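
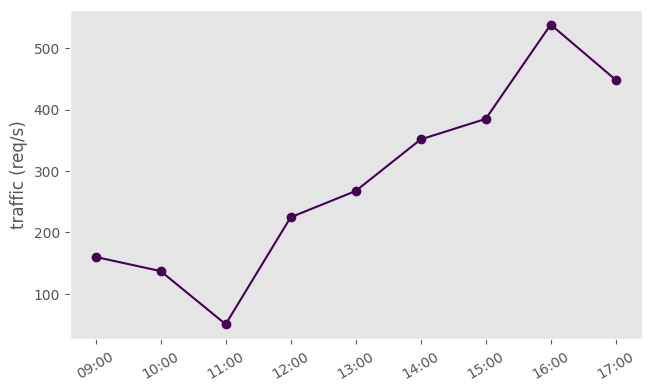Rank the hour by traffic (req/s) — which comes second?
Top 3: 16:00 ≈ 550, 17:00 ≈ 450, 15:00 ≈ 400.

17:00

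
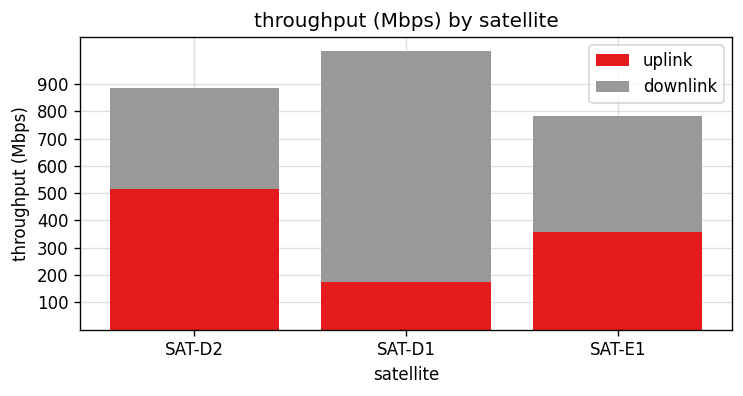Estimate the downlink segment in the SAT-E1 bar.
≈ 400

downlink top ≈ 800, bottom ≈ 400; segment ≈ 400.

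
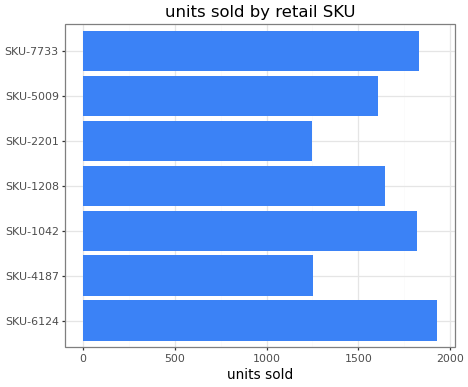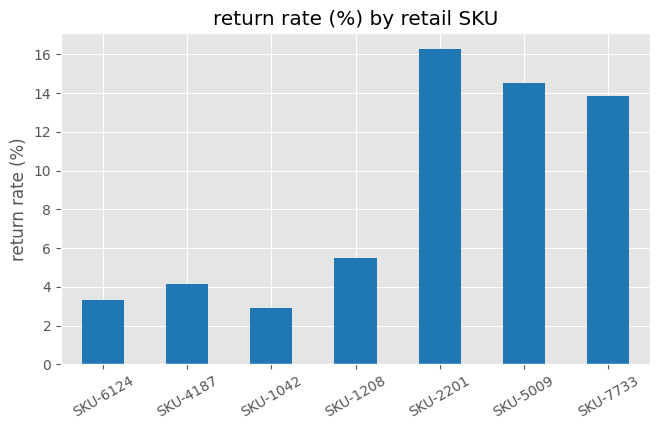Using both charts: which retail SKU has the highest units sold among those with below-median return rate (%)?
SKU-6124

Chart 2 median return rate (%) ≈ 6; below-median retail SKUs: SKU-6124, SKU-4187, SKU-1042. Among those, SKU-6124 has the highest units sold (≈ 2000).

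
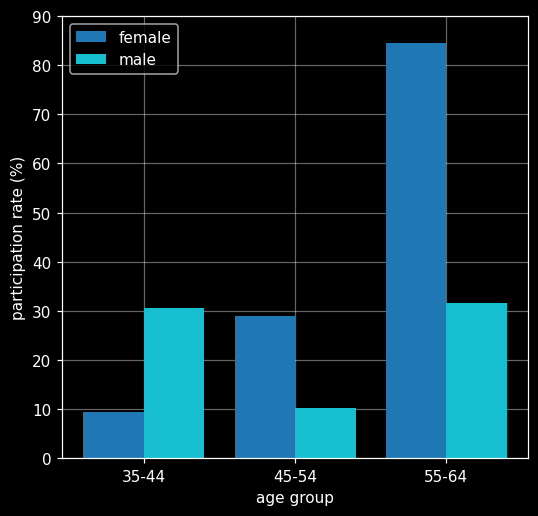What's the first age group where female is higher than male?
35-44: female ≈ 10 vs male ≈ 30 (not yet); 45-54: female ≈ 30 vs male ≈ 10 (first crossover).

45-54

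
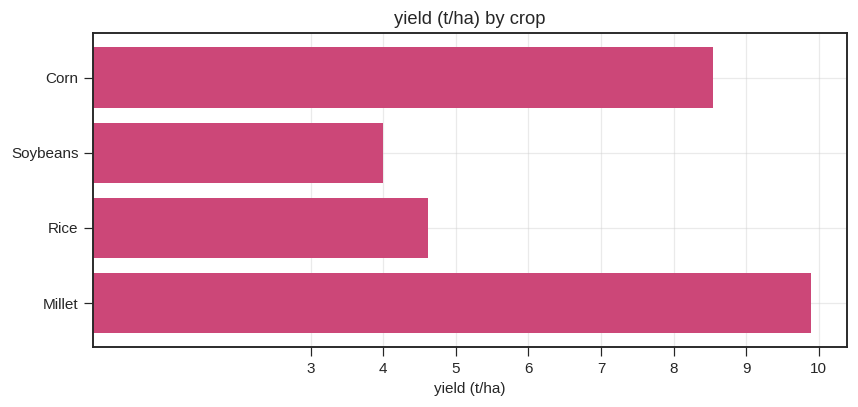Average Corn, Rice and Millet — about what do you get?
≈ 8

(9 + 5 + 10) / 3 ≈ 8.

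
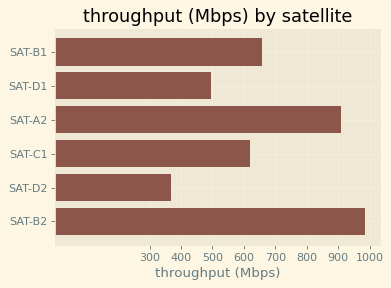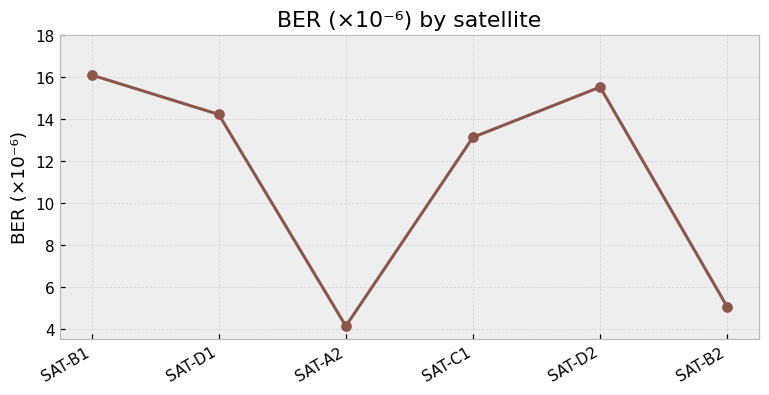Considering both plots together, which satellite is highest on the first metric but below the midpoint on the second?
SAT-B2

Chart 2 median BER (×10⁻⁶) ≈ 14; below-median satellites: SAT-A2, SAT-C1, SAT-B2. Among those, SAT-B2 has the highest throughput (Mbps) (≈ 1000).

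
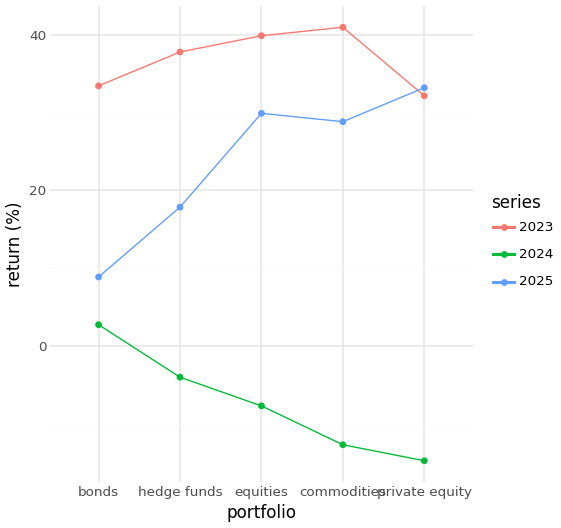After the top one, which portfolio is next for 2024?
hedge funds

Top 3 for 2024: bonds ≈ 5, hedge funds ≈ -5, equities ≈ -10.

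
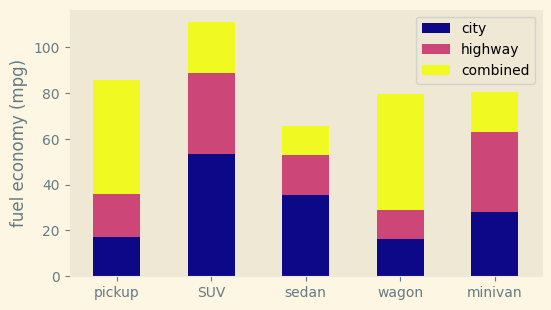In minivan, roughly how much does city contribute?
city top ≈ 30, bottom ≈ 0; segment ≈ 30.

≈ 30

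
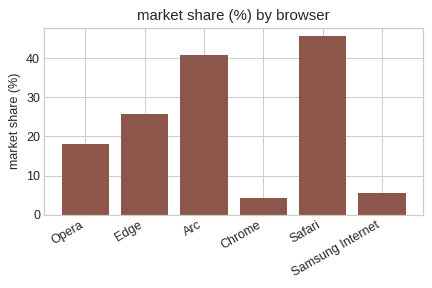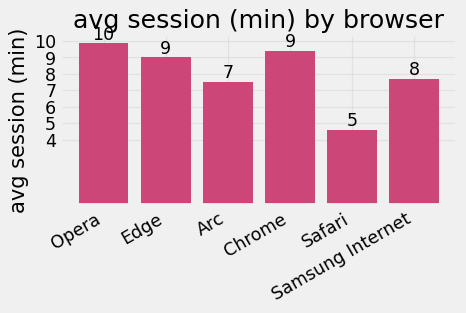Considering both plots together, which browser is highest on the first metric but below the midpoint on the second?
Safari

Chart 2 median avg session (min) ≈ 8; below-median browsers: Arc, Safari, Samsung Internet. Among those, Safari has the highest market share (%) (≈ 45).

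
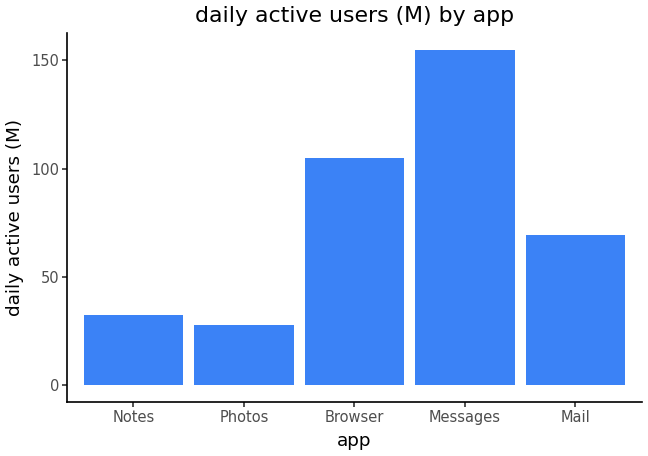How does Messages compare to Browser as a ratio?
≈ 1.6×

Messages ≈ 160, Browser ≈ 100; 160/100 ≈ 1.6.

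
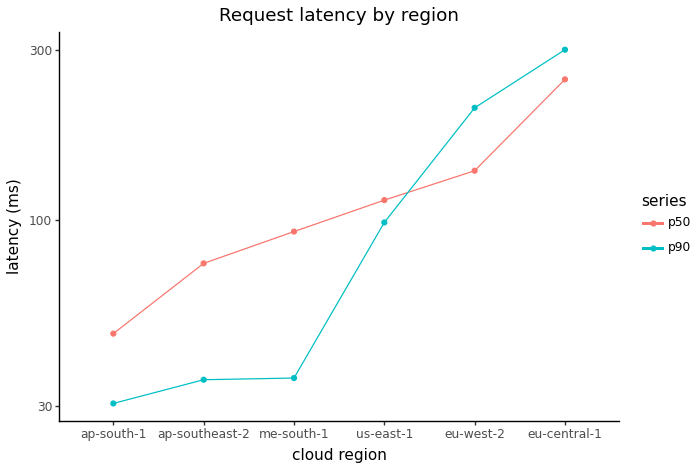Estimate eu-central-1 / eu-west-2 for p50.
eu-central-1 ≈ 250, eu-west-2 ≈ 150; 250/150 ≈ 1.67.

≈ 1.67×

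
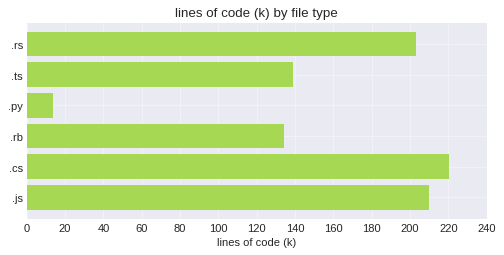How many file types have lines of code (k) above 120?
5

Above 120: .rs, .ts, .rb, .cs, .js.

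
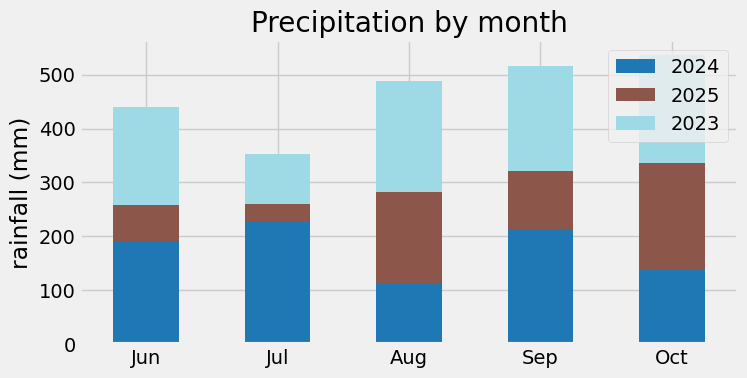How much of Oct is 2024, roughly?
2024 top ≈ 150, bottom ≈ 0; segment ≈ 150.

≈ 150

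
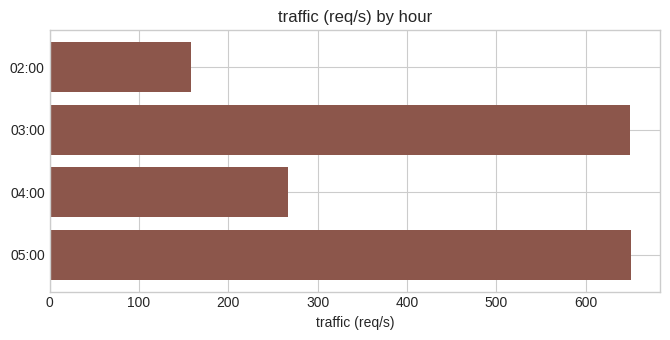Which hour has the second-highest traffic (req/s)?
03:00

Top 3: 05:00 ≈ 700, 03:00 ≈ 600, 04:00 ≈ 300.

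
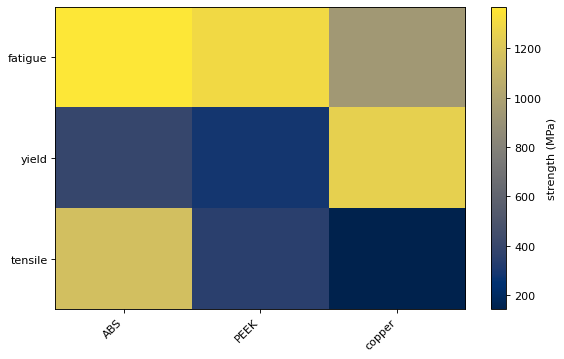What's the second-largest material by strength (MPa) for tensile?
PEEK

Top 3 for tensile: ABS ≈ 1200, PEEK ≈ 400, copper ≈ 200.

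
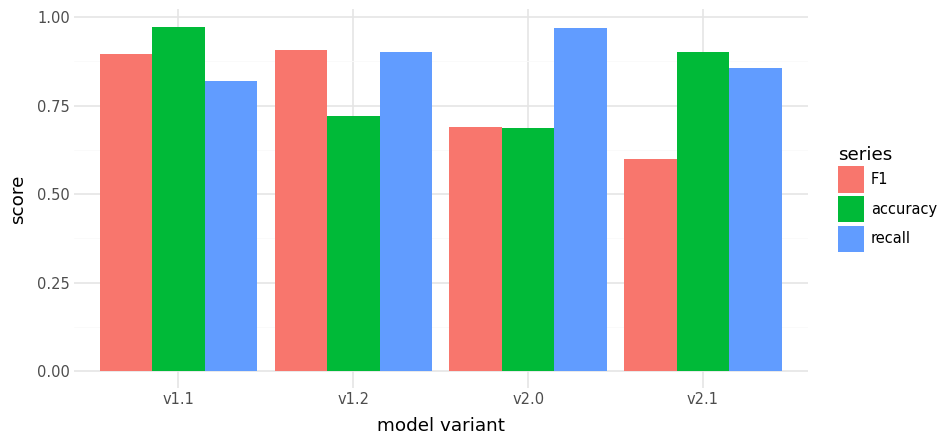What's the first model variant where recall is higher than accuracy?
v1.2

v1.1: recall ≈ 0.8 vs accuracy ≈ 1.0 (not yet); v1.2: recall ≈ 0.9 vs accuracy ≈ 0.7 (first crossover).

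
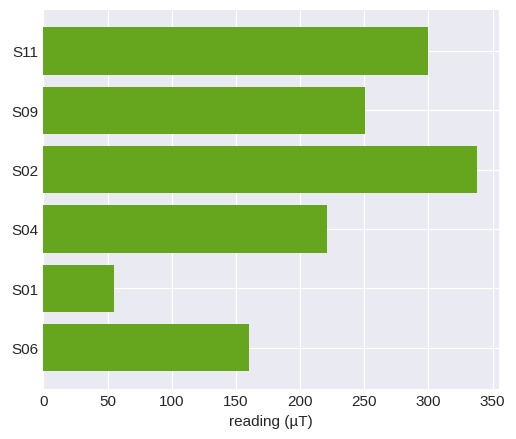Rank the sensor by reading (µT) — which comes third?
S09

Top 4: S02 ≈ 350, S11 ≈ 300, S09 ≈ 250, S04 ≈ 200.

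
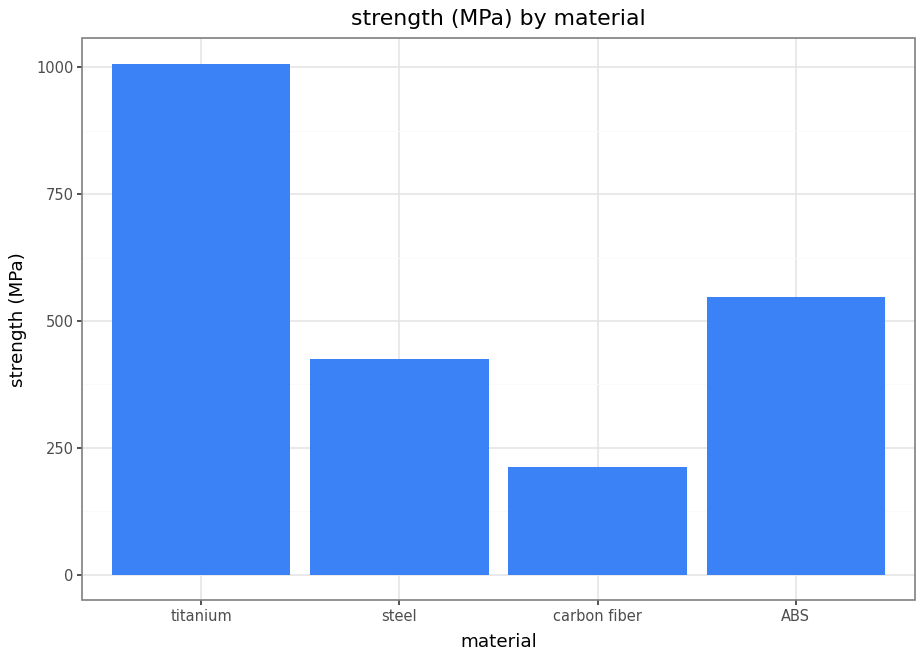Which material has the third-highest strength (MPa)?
Top 4: titanium ≈ 1000, ABS ≈ 500, steel ≈ 400, carbon fiber ≈ 200.

steel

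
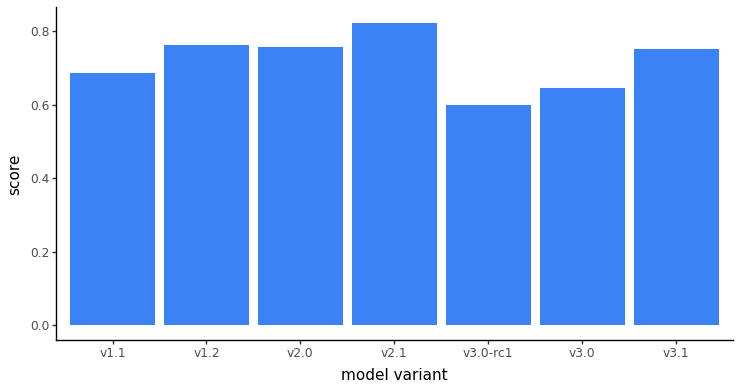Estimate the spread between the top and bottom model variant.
≈ 0.2

Max v2.1 ≈ 0.8, min v3.0-rc1 ≈ 0.6; range ≈ 0.2.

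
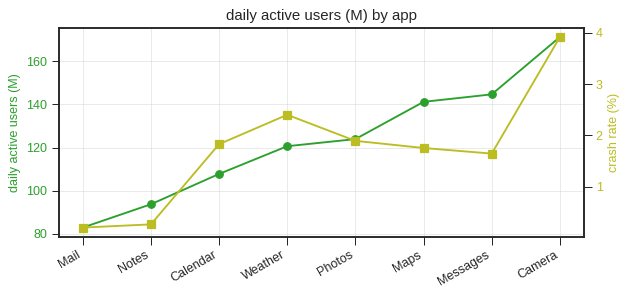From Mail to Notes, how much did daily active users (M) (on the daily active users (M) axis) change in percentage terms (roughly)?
Mail ≈ 80, Notes ≈ 90; (90 − 80) / 80 ≈ +12.5%.

≈ +12.5%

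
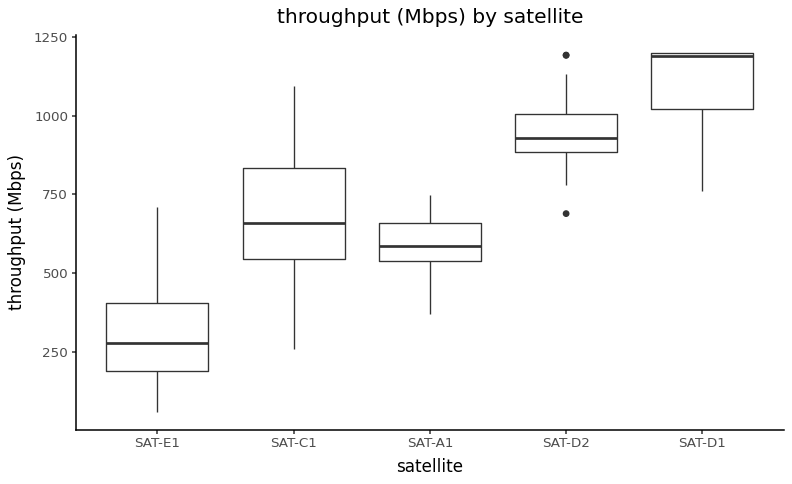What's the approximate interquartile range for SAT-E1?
≈ 200

Q3 ≈ 400, Q1 ≈ 200; IQR ≈ 200.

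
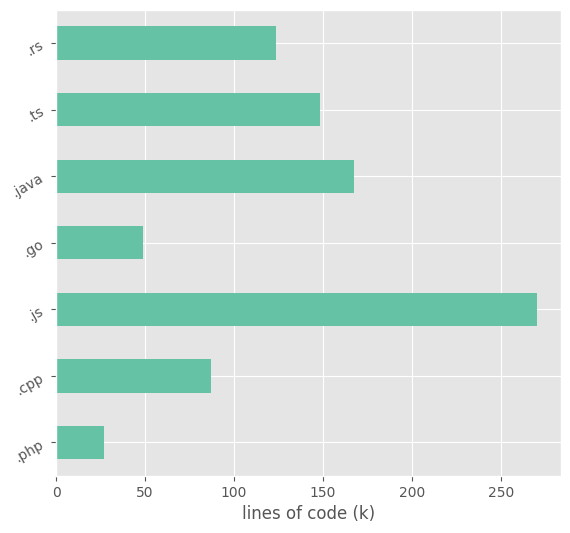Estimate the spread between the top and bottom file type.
Max .js ≈ 275, min .php ≈ 25; range ≈ 250.

≈ 250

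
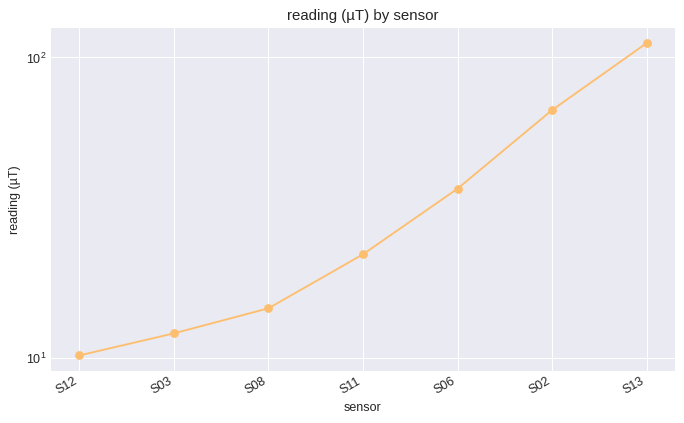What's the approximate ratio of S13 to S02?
S13 ≈ 110, S02 ≈ 70; 110/70 ≈ 1.57.

≈ 1.57×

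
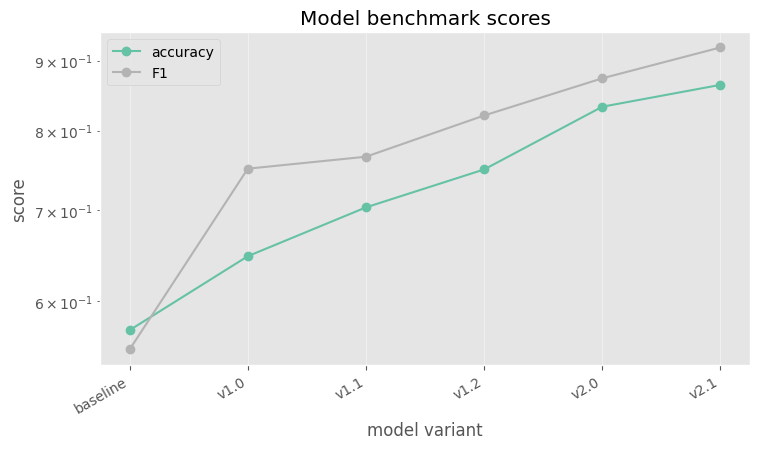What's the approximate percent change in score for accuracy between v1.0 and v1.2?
≈ +15.4%

v1.0 ≈ 0.65, v1.2 ≈ 0.75; (0.75 − 0.65) / 0.65 ≈ +15.4%.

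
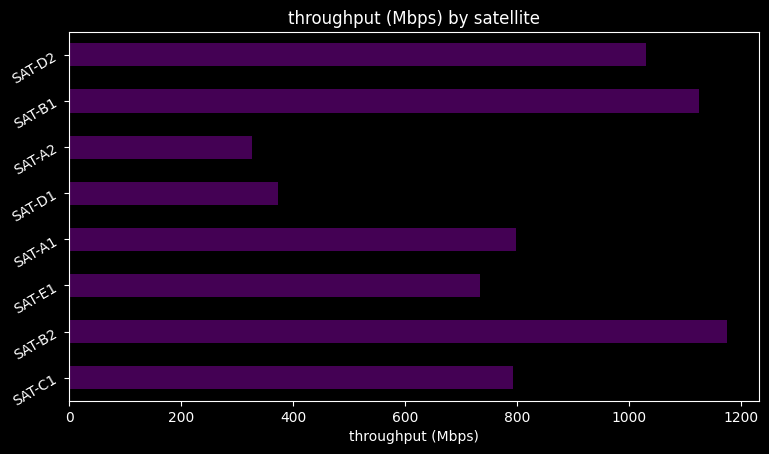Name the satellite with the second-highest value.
SAT-B1

Top 3: SAT-B2 ≈ 1200, SAT-B1 ≈ 1100, SAT-D2 ≈ 1000.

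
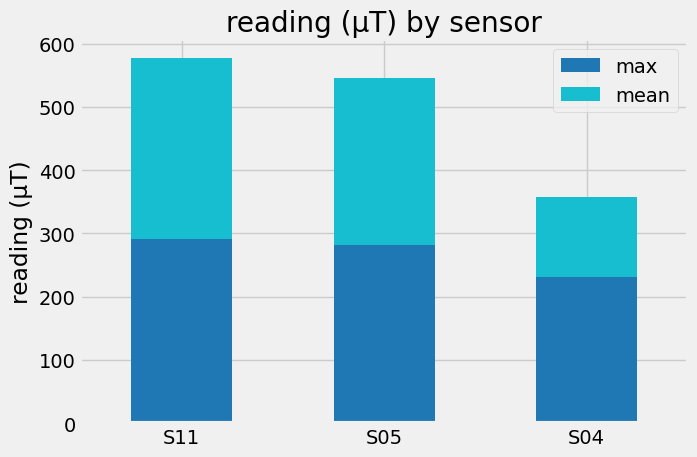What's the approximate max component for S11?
max top ≈ 300, bottom ≈ 0; segment ≈ 300.

≈ 300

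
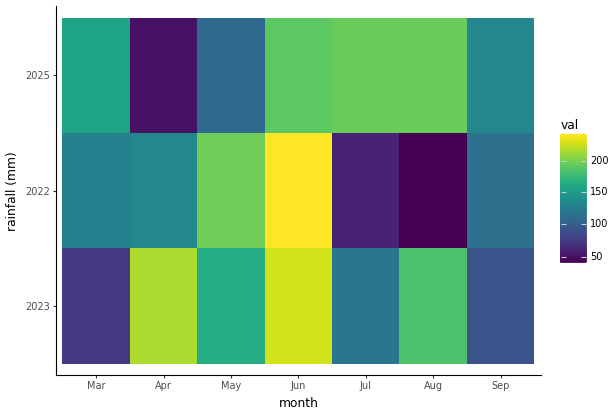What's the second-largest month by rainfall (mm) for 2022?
Top 3 for 2022: Jun ≈ 240, May ≈ 200, Apr ≈ 140.

May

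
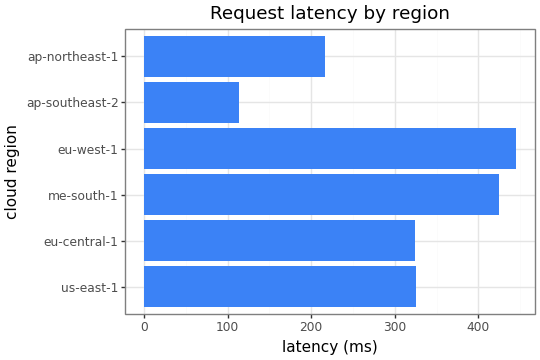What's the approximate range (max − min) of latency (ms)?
Max eu-west-1 ≈ 450, min ap-southeast-2 ≈ 100; range ≈ 350.

≈ 350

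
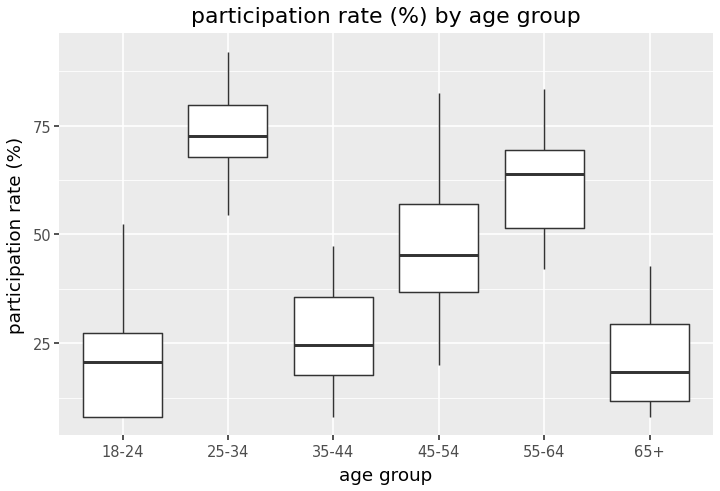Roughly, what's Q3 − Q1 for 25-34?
Q3 ≈ 80, Q1 ≈ 70; IQR ≈ 10.

≈ 10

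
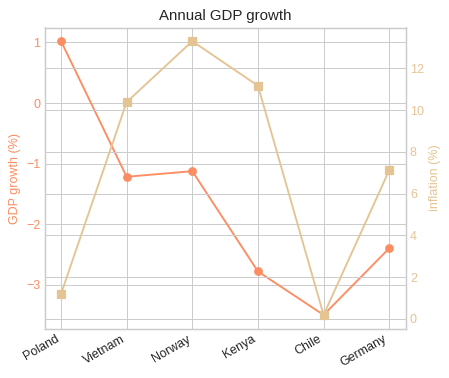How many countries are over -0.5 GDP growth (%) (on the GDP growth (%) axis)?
1

Above -0.5: Poland.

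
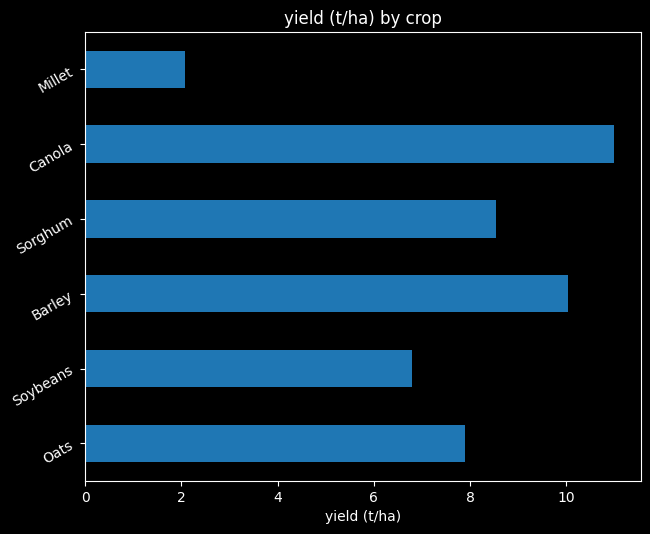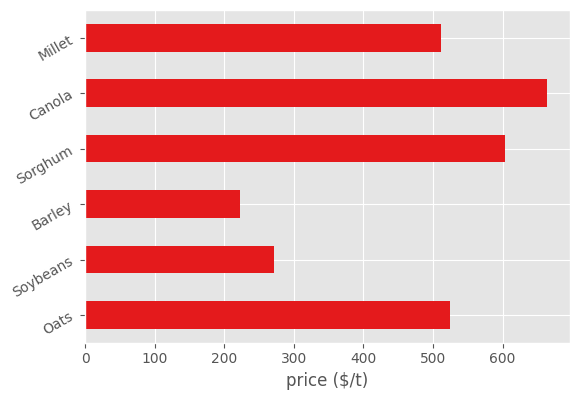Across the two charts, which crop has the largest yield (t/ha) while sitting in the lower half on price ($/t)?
Barley

Chart 2 median price ($/t) ≈ 500; below-median crops: Soybeans, Barley, Millet. Among those, Barley has the highest yield (t/ha) (≈ 10).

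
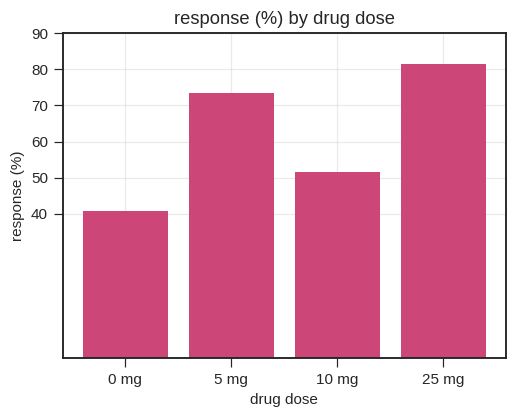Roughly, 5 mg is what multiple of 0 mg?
5 mg ≈ 70, 0 mg ≈ 40; 70/40 ≈ 1.75.

≈ 1.75×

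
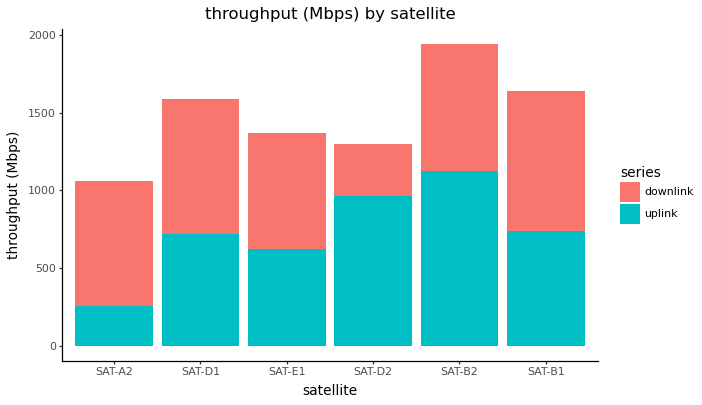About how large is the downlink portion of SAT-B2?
≈ 800

downlink top ≈ 2000, bottom ≈ 1200; segment ≈ 800.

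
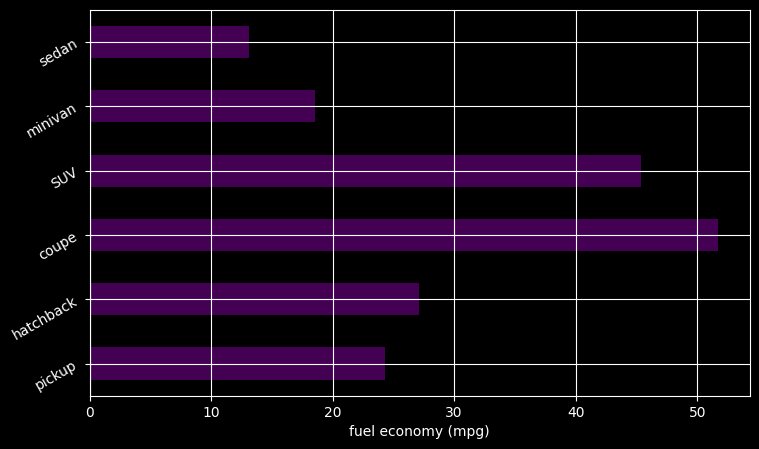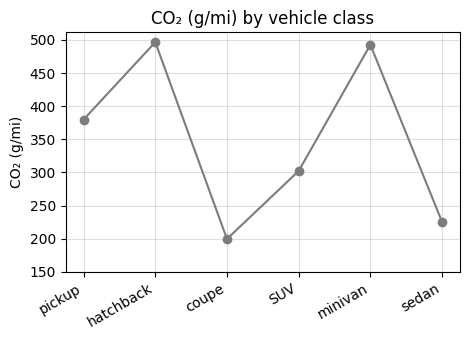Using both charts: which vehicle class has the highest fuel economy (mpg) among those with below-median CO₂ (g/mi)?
coupe

Chart 2 median CO₂ (g/mi) ≈ 350; below-median vehicle classes: coupe, SUV, sedan. Among those, coupe has the highest fuel economy (mpg) (≈ 50).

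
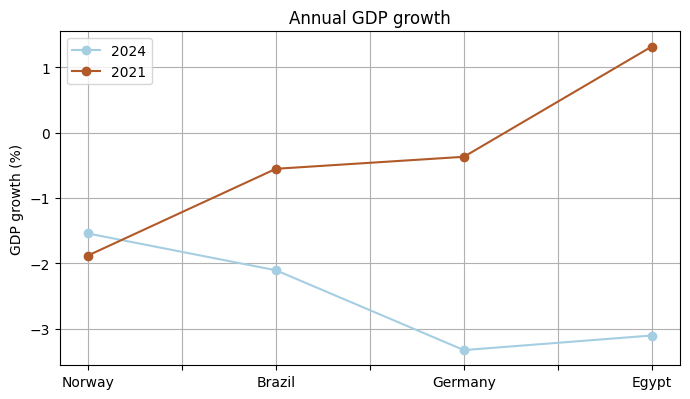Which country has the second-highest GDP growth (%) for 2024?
Brazil

Top 3 for 2024: Norway ≈ -1.5, Brazil ≈ -2.0, Egypt ≈ -3.0.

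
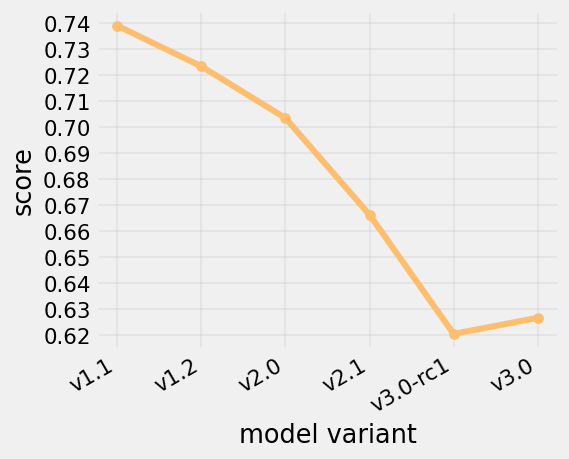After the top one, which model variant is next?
v1.2

Top 3: v1.1 ≈ 0.74, v1.2 ≈ 0.72, v2.0 ≈ 0.70.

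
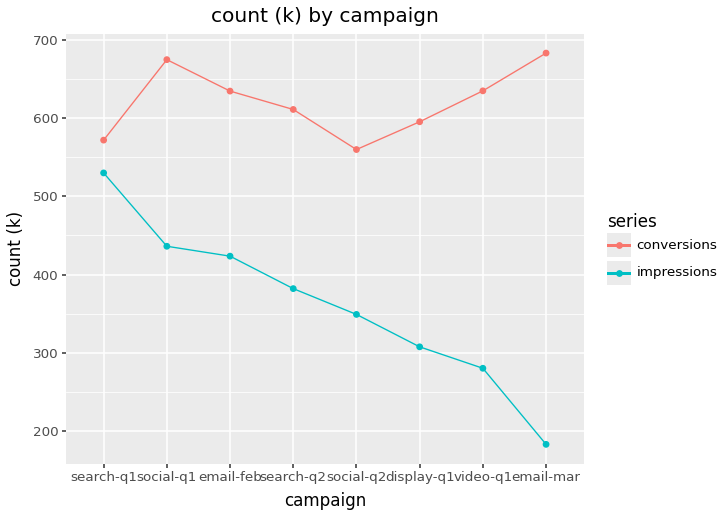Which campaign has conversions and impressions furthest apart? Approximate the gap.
email-mar: conversions ≈ 700, impressions ≈ 200 → gap ≈ 500. Next-largest (video-q1) is only ≈ 350.

email-mar, ≈ 500 k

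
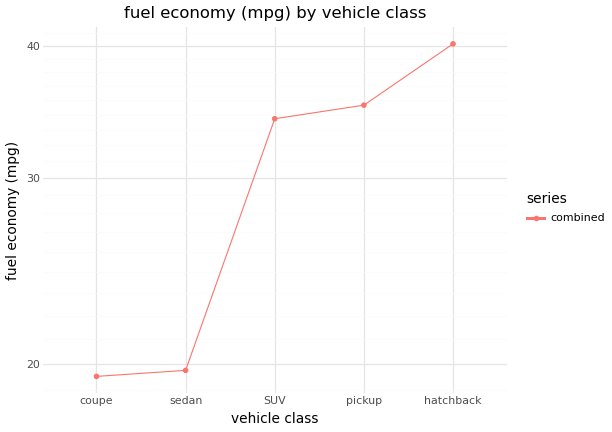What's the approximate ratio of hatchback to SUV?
hatchback ≈ 40, SUV ≈ 34; 40/34 ≈ 1.18.

≈ 1.18×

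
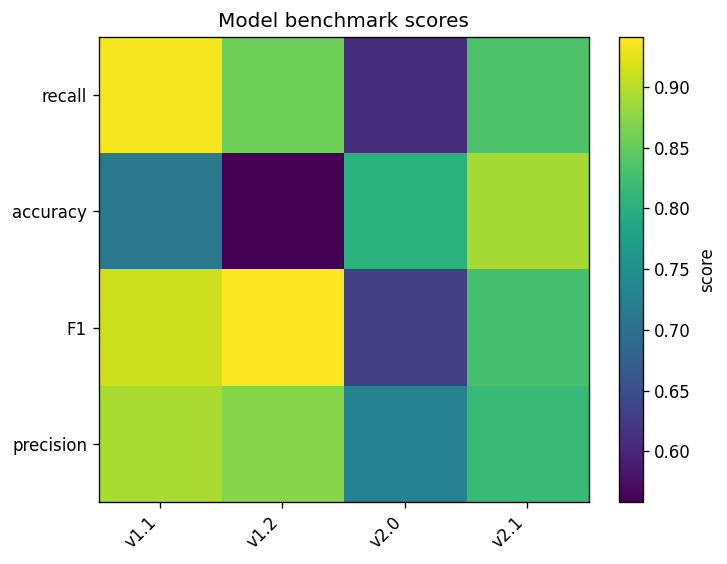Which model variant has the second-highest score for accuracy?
v2.0

Top 3 for accuracy: v2.1 ≈ 0.90, v2.0 ≈ 0.80, v1.1 ≈ 0.70.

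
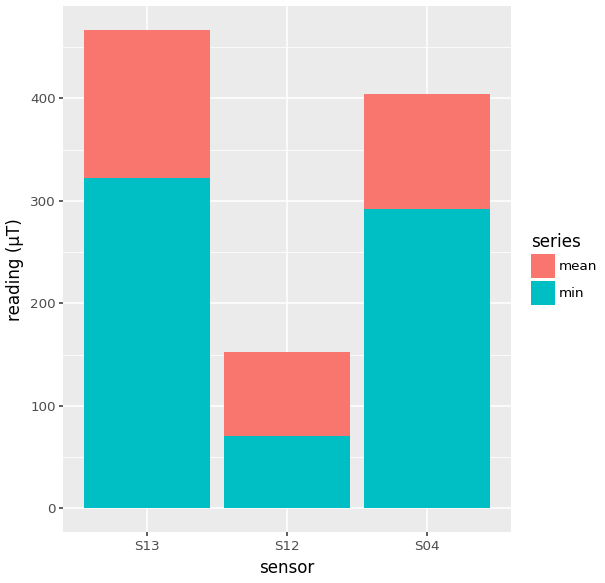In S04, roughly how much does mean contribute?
mean top ≈ 400, bottom ≈ 300; segment ≈ 100.

≈ 100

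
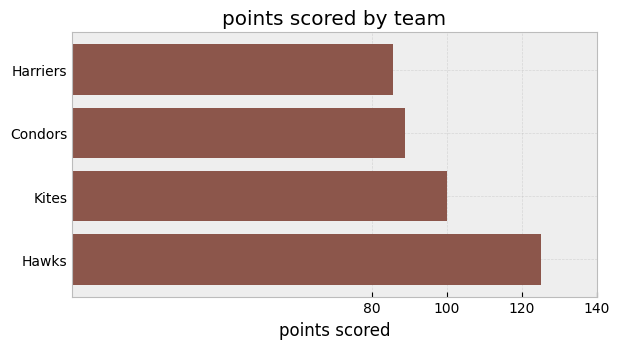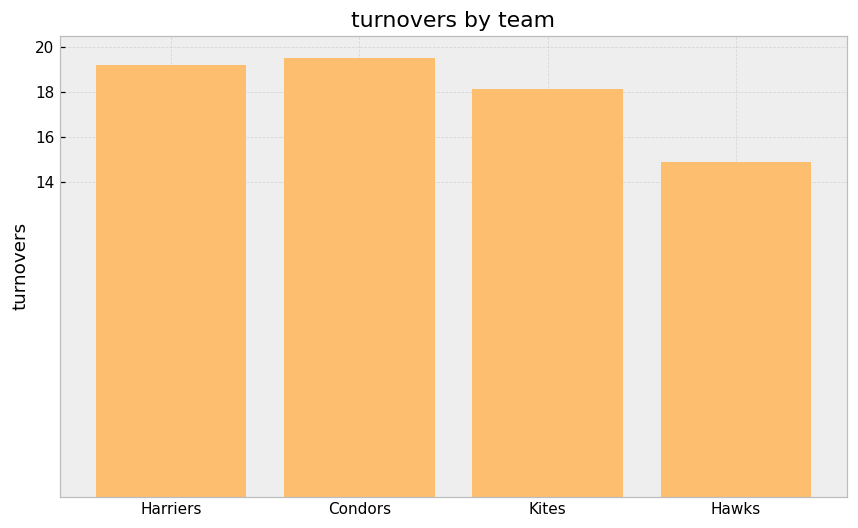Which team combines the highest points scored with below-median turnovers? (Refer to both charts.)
Chart 2 median turnovers ≈ 18; below-median teams: Kites, Hawks. Among those, Hawks has the highest points scored (≈ 120).

Hawks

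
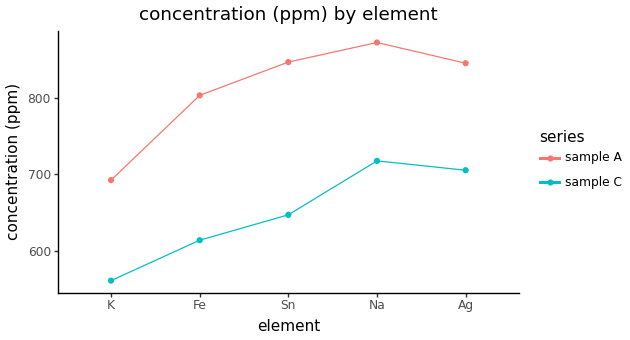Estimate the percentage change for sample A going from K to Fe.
K ≈ 700, Fe ≈ 800; (800 − 700) / 700 ≈ +14.3%.

≈ +14.3%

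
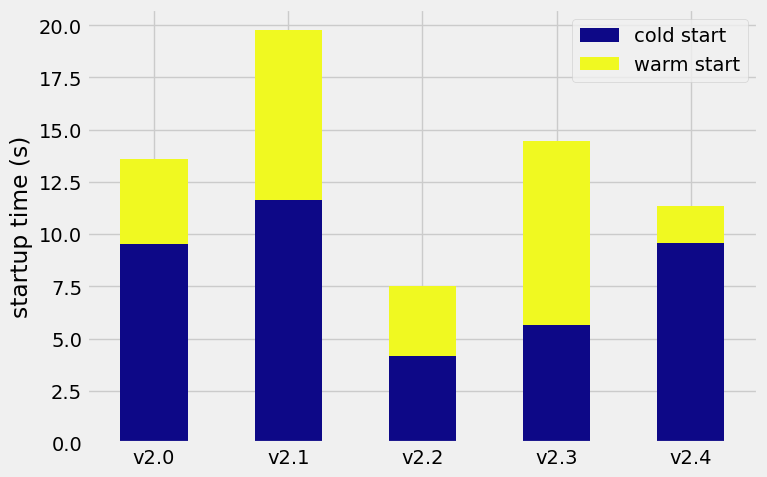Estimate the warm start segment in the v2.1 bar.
warm start top ≈ 20, bottom ≈ 12; segment ≈ 8.

≈ 8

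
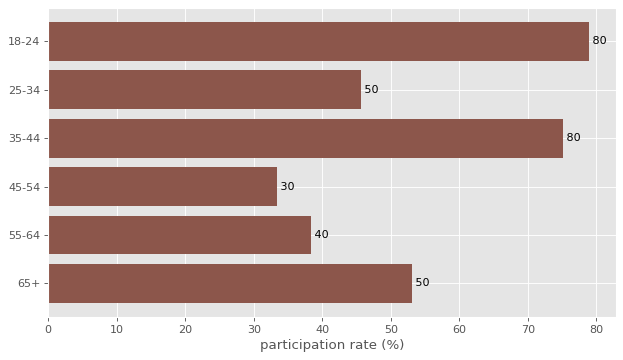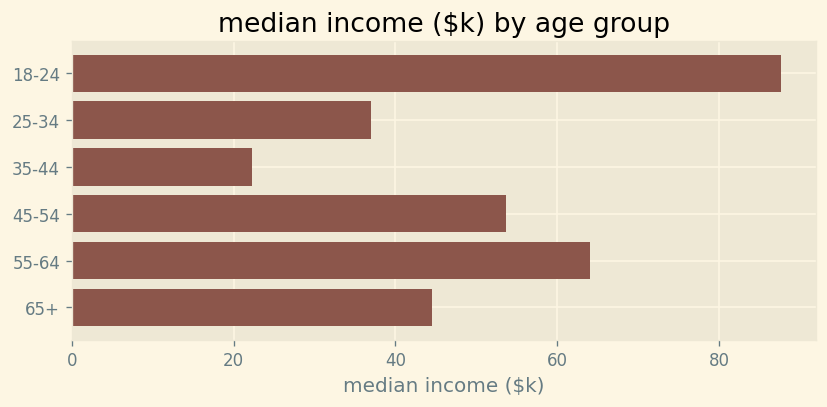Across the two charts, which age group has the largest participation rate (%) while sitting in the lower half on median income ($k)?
35-44

Chart 2 median median income ($k) ≈ 50; below-median age groups: 25-34, 35-44, 65+. Among those, 35-44 has the highest participation rate (%) (≈ 80).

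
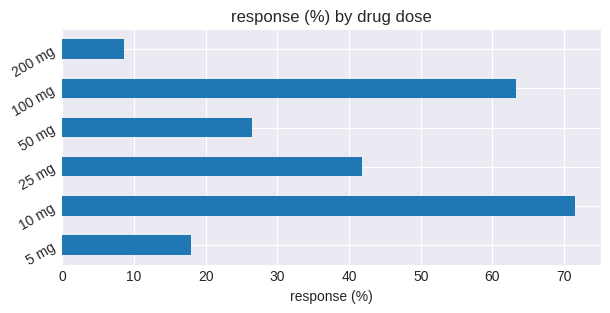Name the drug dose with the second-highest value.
Top 3: 10 mg ≈ 70, 100 mg ≈ 60, 25 mg ≈ 40.

100 mg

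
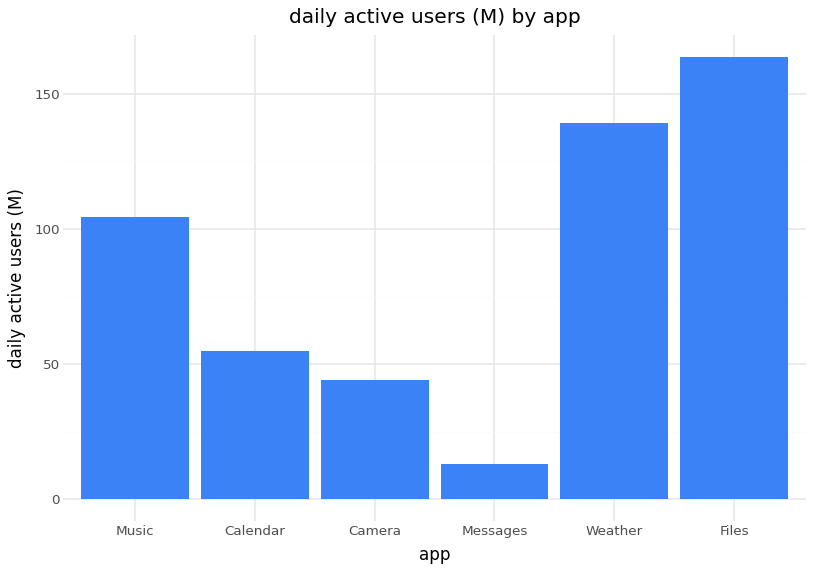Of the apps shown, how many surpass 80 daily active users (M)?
Above 80: Music, Weather, Files.

3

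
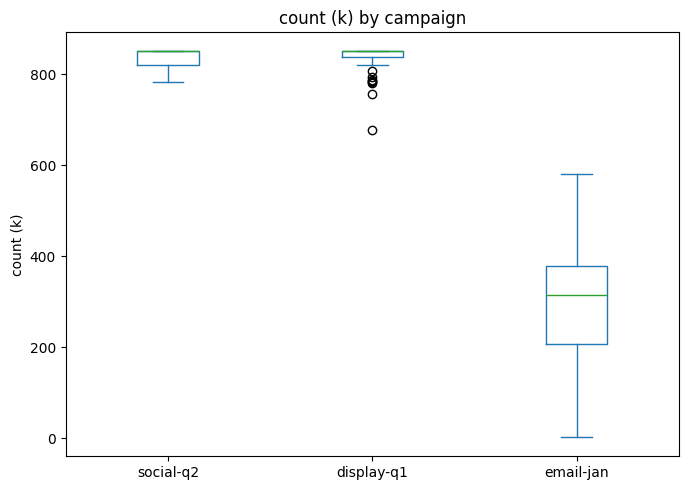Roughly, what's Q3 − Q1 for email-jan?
≈ 200

Q3 ≈ 400, Q1 ≈ 200; IQR ≈ 200.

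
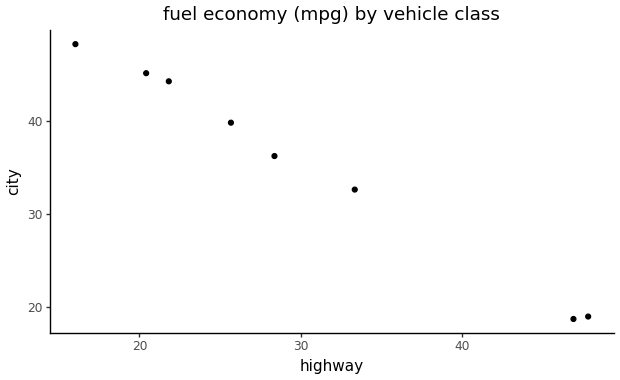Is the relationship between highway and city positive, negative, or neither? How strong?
Points are negatively correlated; strong (|r| ≈ 1.0).

negative, strong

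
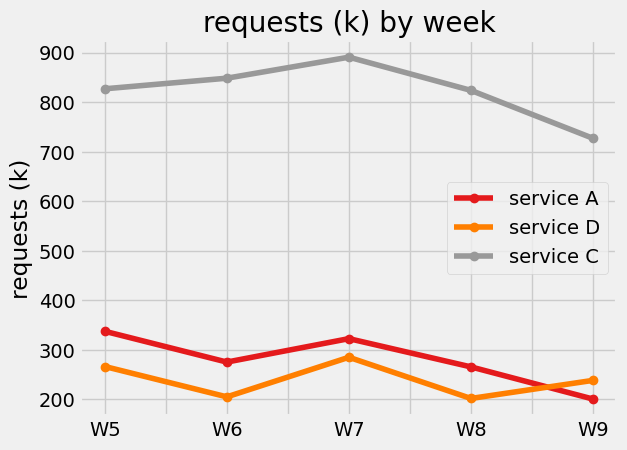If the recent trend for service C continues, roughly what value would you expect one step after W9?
Last three: 900, 800, 700 → slope ≈ -100/step → next ≈ 600.

≈ 600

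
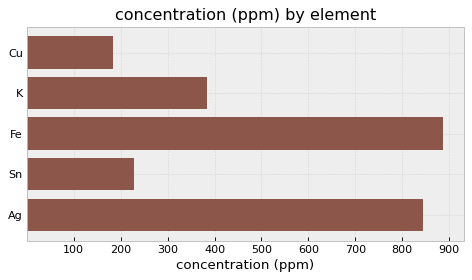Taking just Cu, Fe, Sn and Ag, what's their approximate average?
≈ 525

(200 + 900 + 200 + 800) / 4 ≈ 525.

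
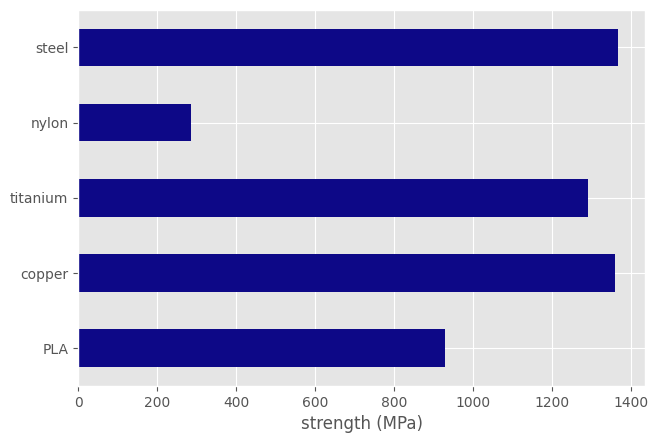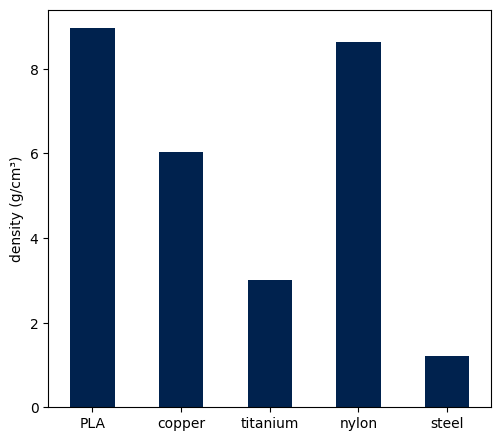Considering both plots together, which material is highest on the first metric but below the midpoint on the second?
steel

Chart 2 median density (g/cm³) ≈ 6; below-median materials: titanium, steel. Among those, steel has the highest strength (MPa) (≈ 1400).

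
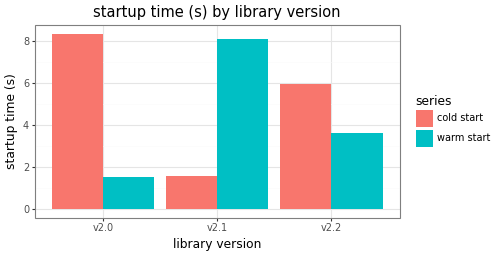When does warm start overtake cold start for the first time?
v2.0: warm start ≈ 2 vs cold start ≈ 8 (not yet); v2.1: warm start ≈ 8 vs cold start ≈ 2 (first crossover).

v2.1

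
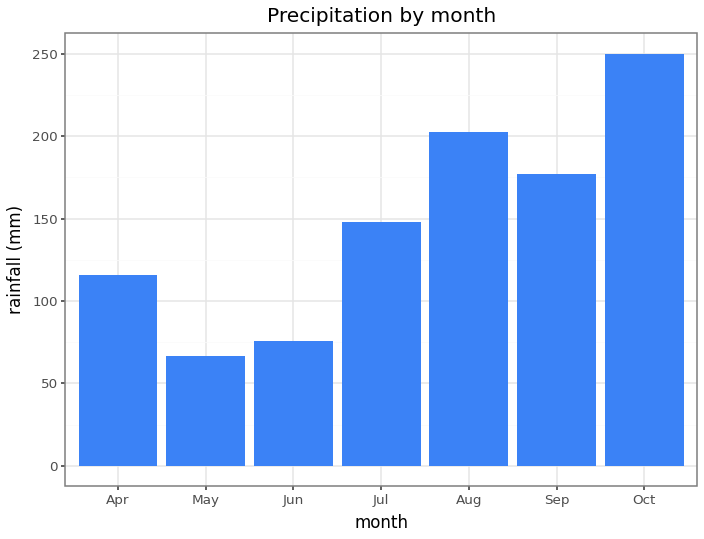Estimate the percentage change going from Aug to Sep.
≈ -12.5%

Aug ≈ 200, Sep ≈ 175; (175 − 200) / 200 ≈ -12.5%.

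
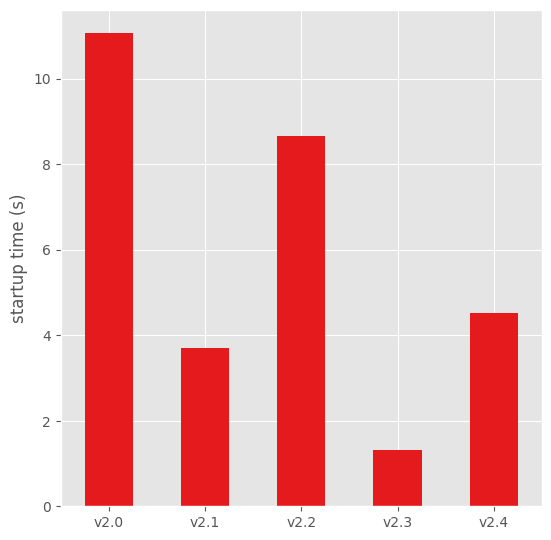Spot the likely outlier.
v2.0 ≈ 11; the rest sit between ≈ 1 and ≈ 9.

v2.0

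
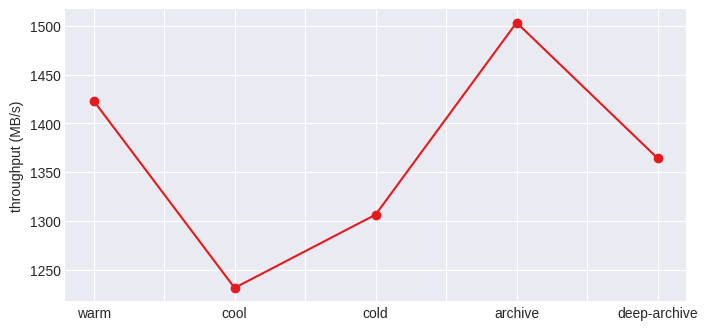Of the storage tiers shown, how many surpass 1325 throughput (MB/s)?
Above 1325: warm, archive, deep-archive.

3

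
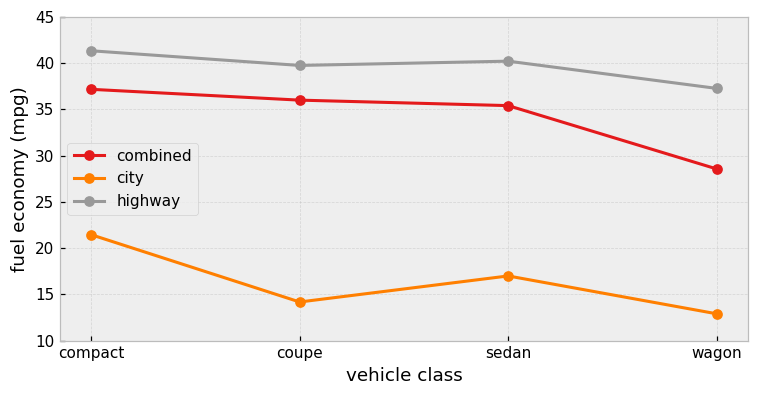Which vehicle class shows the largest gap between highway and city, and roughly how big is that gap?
coupe, ≈ 25 mpg

coupe: highway ≈ 40, city ≈ 15 → gap ≈ 25. Next-largest (wagon) is only ≈ 20.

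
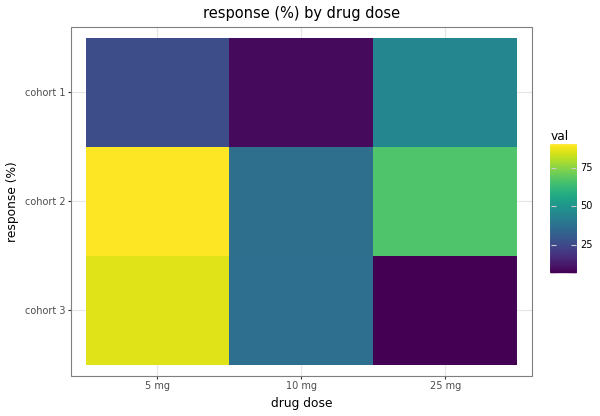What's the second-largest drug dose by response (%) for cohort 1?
Top 3 for cohort 1: 25 mg ≈ 40, 5 mg ≈ 30, 10 mg ≈ 10.

5 mg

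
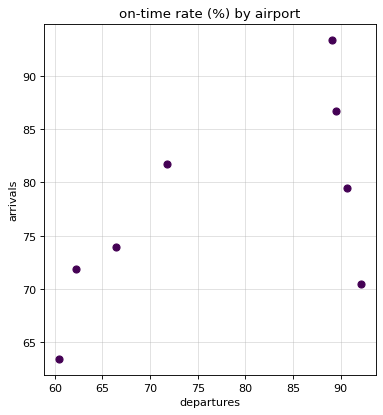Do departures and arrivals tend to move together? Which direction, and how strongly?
Points are positively correlated; moderate (|r| ≈ 0.6).

positive, moderate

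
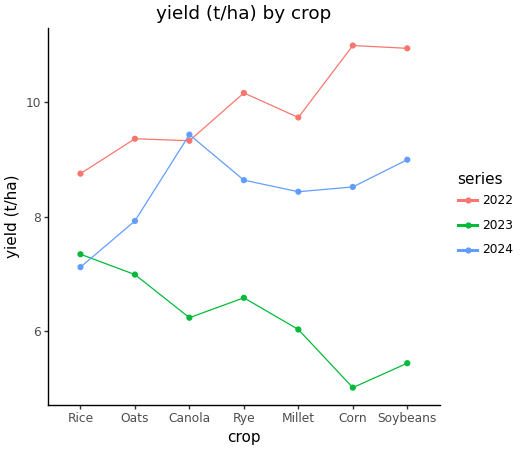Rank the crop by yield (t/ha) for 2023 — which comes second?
Oats

Top 3 for 2023: Rice ≈ 7.5, Oats ≈ 7.0, Rye ≈ 6.5.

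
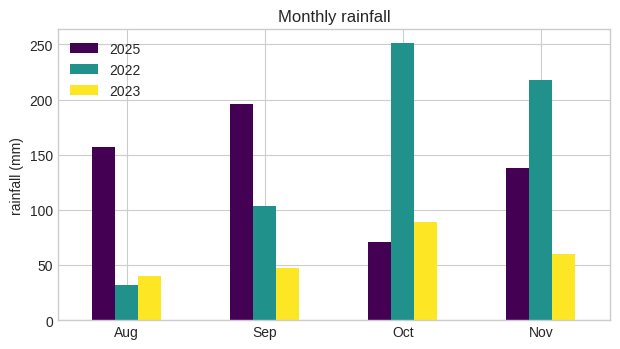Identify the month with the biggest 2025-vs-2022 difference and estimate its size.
Oct: 2025 ≈ 75, 2022 ≈ 250 → gap ≈ 175. Next-largest (Aug) is only ≈ 125.

Oct, ≈ 175 mm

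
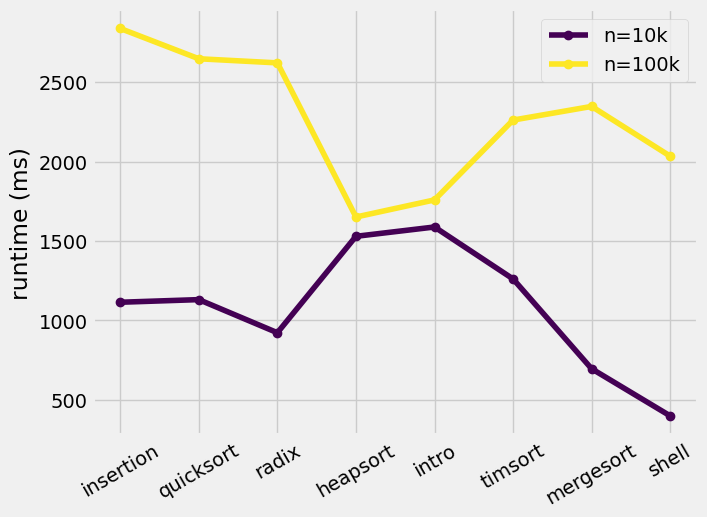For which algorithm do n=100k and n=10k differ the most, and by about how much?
insertion: n=100k ≈ 3000, n=10k ≈ 1000 → gap ≈ 2000. Next-largest (radix) is only ≈ 1500.

insertion, ≈ 2000 ms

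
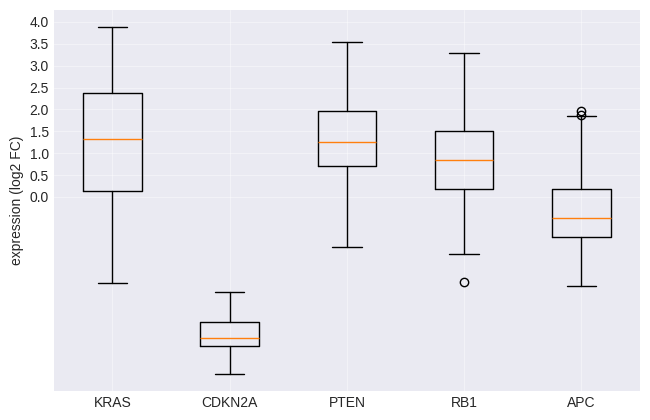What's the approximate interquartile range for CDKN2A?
≈ 0.5

Q3 ≈ -3.0, Q1 ≈ -3.5; IQR ≈ 0.5.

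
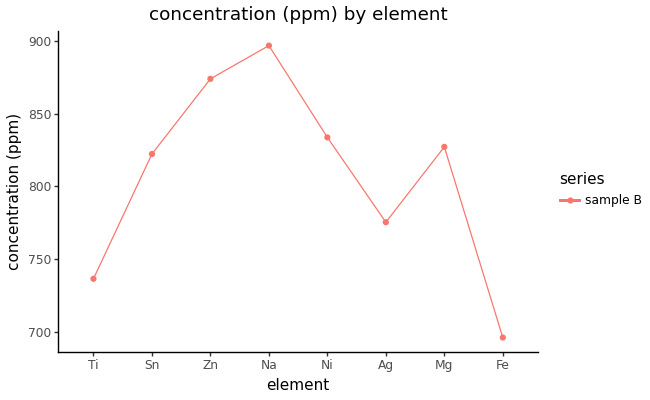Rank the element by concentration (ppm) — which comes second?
Zn

Top 3: Na ≈ 900, Zn ≈ 880, Ni ≈ 840.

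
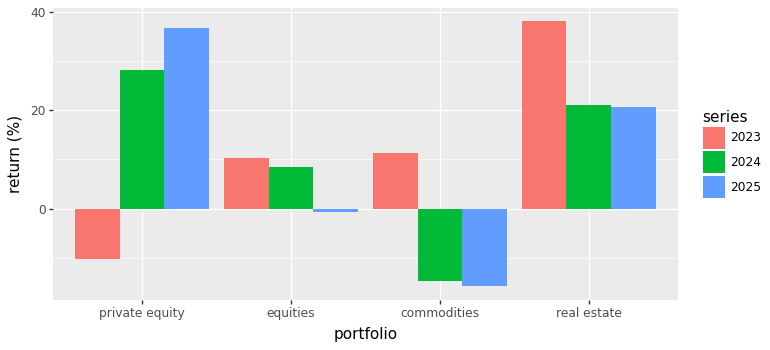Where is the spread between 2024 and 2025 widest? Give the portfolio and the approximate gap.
equities, ≈ 10 %

equities: 2024 ≈ 10, 2025 ≈ 0 → gap ≈ 10. Next-largest (private equity) is only ≈ 5.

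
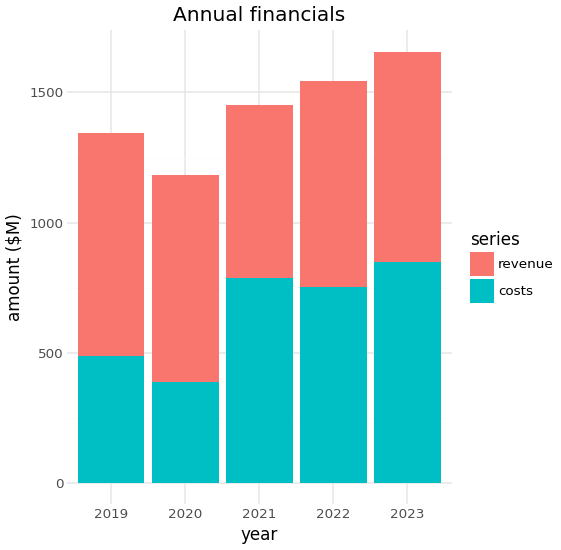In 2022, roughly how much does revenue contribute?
revenue top ≈ 1600, bottom ≈ 800; segment ≈ 800.

≈ 800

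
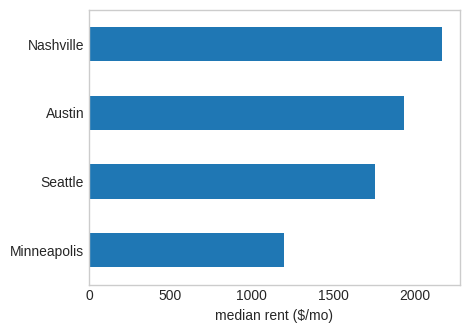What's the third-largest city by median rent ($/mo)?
Top 4: Nashville ≈ 2200, Austin ≈ 2000, Seattle ≈ 1800, Minneapolis ≈ 1200.

Seattle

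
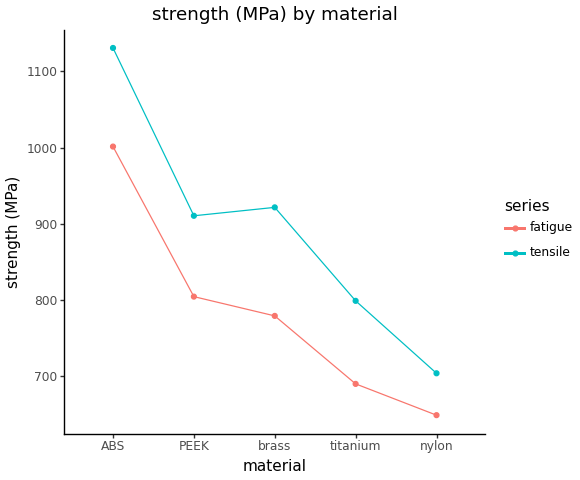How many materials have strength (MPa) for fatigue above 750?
3

Above 750: ABS, PEEK, brass.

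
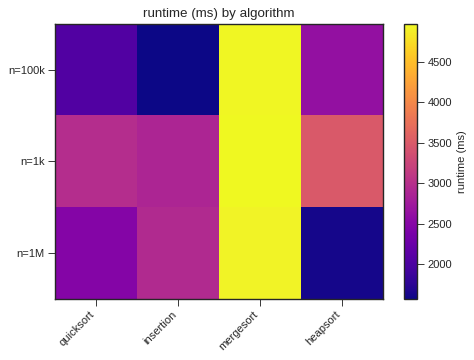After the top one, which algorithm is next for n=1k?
heapsort

Top 3 for n=1k: mergesort ≈ 5000, heapsort ≈ 3500, quicksort ≈ 3000.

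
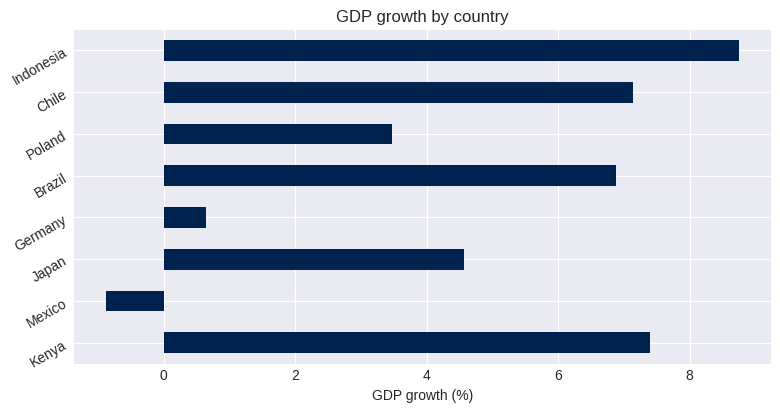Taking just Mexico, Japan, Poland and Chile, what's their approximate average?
(-1 + 5 + 3 + 7) / 4 ≈ 4.

≈ 4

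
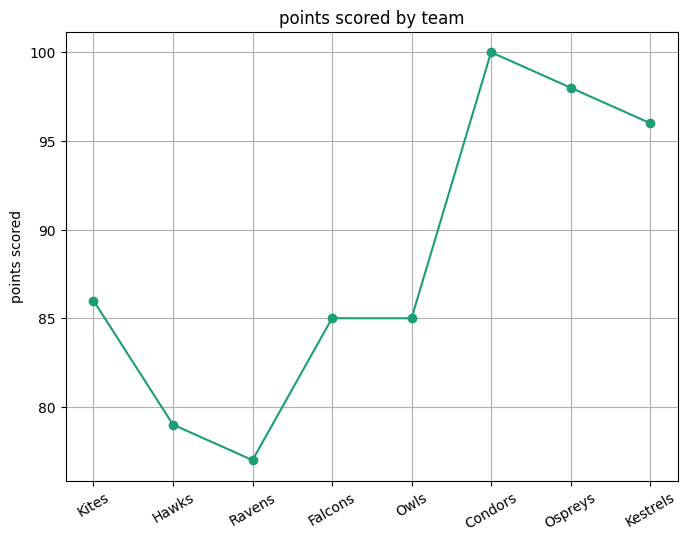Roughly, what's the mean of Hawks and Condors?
≈ 90

(80 + 100) / 2 ≈ 90.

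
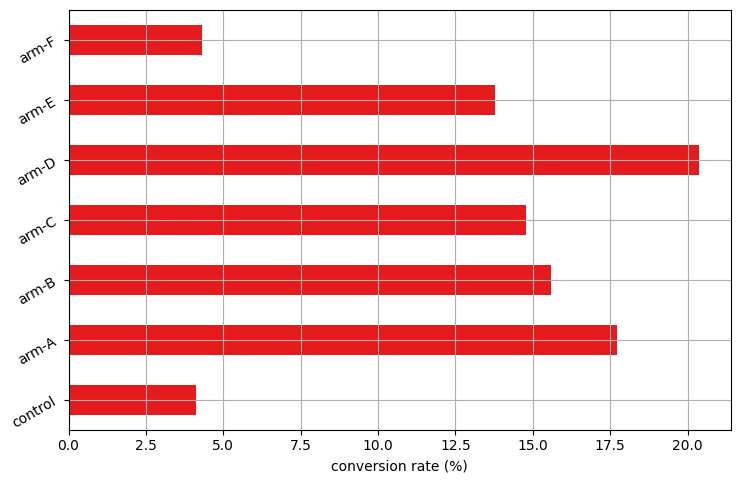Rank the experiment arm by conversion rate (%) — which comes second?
Top 3: arm-D ≈ 20, arm-A ≈ 18, arm-B ≈ 16.

arm-A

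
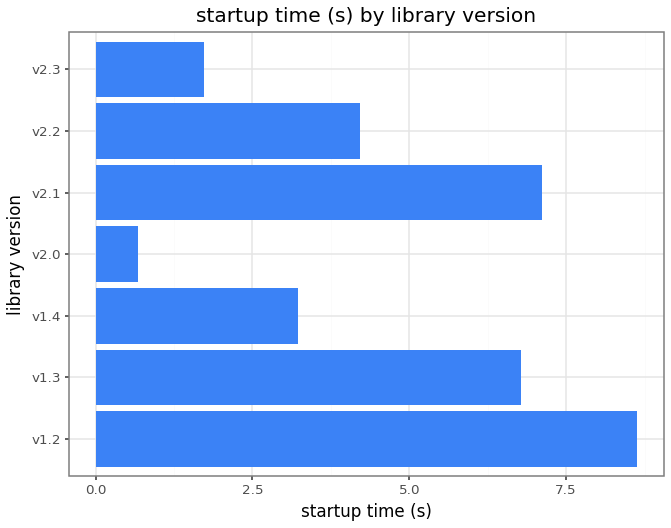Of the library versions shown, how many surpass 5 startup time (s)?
Above 5: v1.2, v1.3, v2.1.

3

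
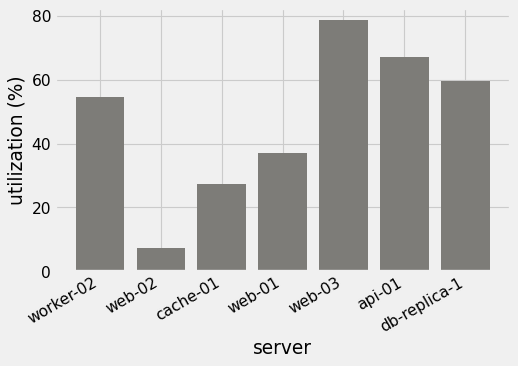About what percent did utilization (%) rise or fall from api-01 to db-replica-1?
≈ -14.3%

api-01 ≈ 70, db-replica-1 ≈ 60; (60 − 70) / 70 ≈ -14.3%.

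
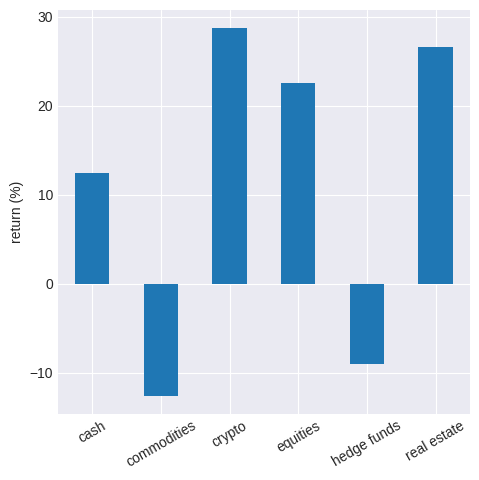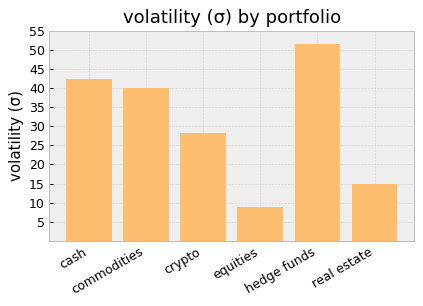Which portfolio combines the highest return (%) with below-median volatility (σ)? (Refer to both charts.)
crypto

Chart 2 median volatility (σ) ≈ 35; below-median portfolios: crypto, equities, real estate. Among those, crypto has the highest return (%) (≈ 30).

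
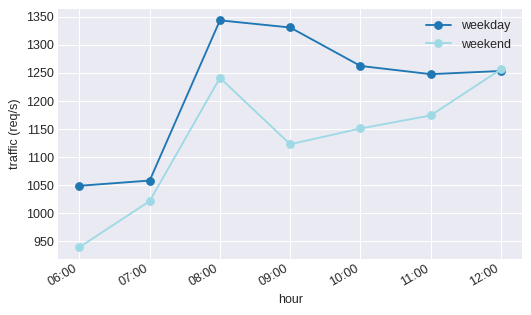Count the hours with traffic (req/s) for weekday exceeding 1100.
Above 1100: 08:00, 09:00, 10:00, 11:00, 12:00.

5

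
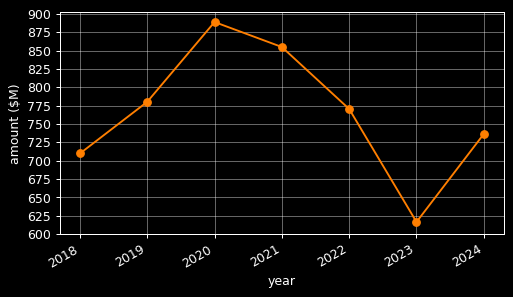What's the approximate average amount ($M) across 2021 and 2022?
≈ 812

(850 + 775) / 2 ≈ 812.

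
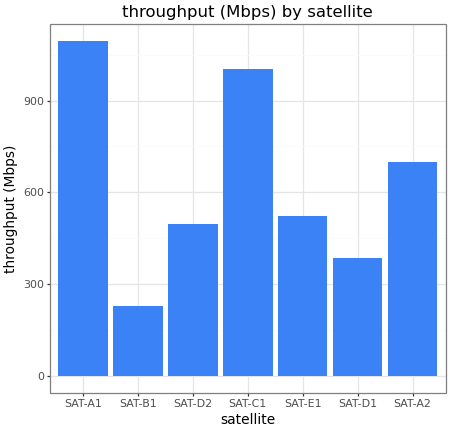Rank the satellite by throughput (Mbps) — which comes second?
SAT-C1

Top 3: SAT-A1 ≈ 1100, SAT-C1 ≈ 1000, SAT-A2 ≈ 700.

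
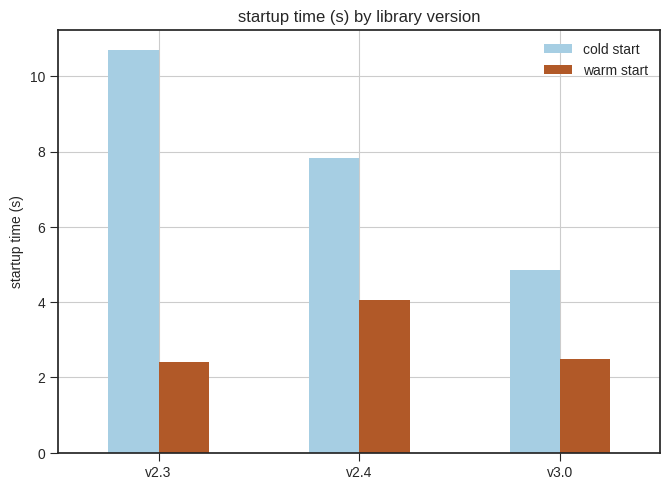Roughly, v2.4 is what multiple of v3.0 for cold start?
v2.4 ≈ 8, v3.0 ≈ 5; 8/5 ≈ 1.6.

≈ 1.6×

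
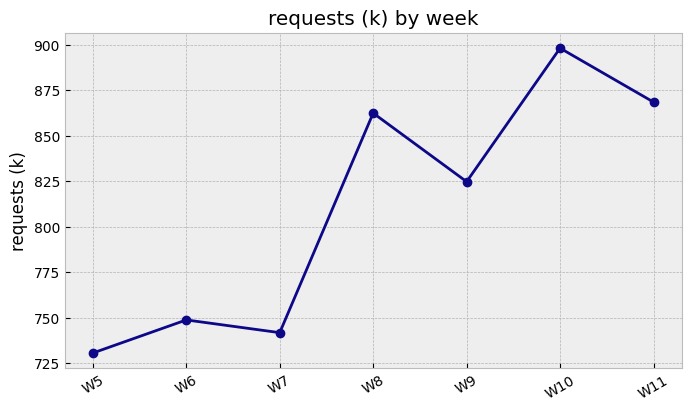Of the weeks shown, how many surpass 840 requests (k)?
3

Above 840: W8, W10, W11.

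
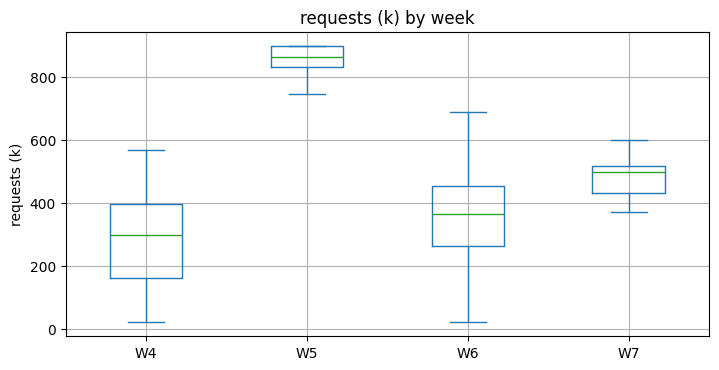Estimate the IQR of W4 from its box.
≈ 250

Q3 ≈ 400, Q1 ≈ 150; IQR ≈ 250.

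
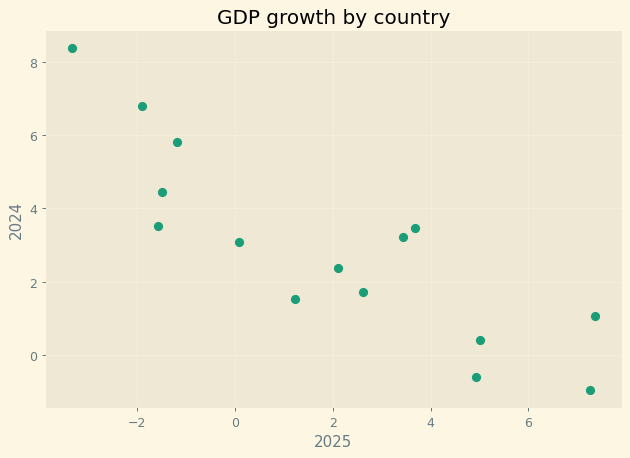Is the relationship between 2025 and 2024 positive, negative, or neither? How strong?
Points are negatively correlated; strong (|r| ≈ 0.9).

negative, strong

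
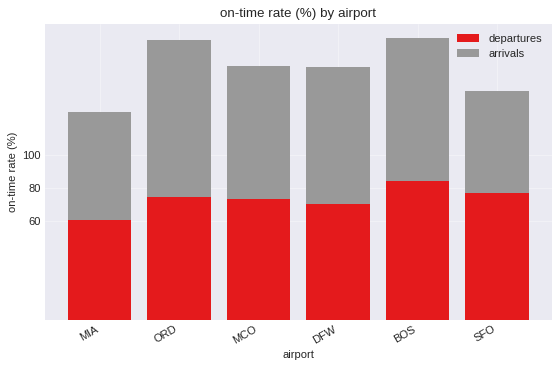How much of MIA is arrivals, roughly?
arrivals top ≈ 120, bottom ≈ 60; segment ≈ 60.

≈ 60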